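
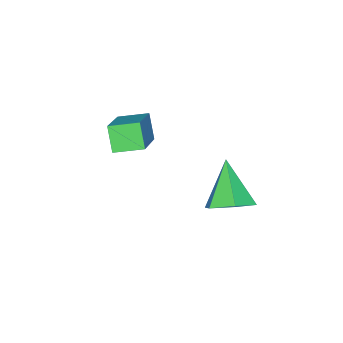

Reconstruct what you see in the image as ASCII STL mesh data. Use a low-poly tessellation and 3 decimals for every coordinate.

solid 
facet normal 0.487 0.482 -0.728
outer loop
vertex 1.718 1.704 0.184
vertex 1.27 1.185 -0.459
vertex 0.898 1.999 -0.169
endloop
endfacet
facet normal -0.149 0.561 0.814
outer loop
vertex 1.718 1.704 0.184
vertex 0.898 1.999 -0.169
vertex 0.35 0.275 0.919
endloop
endfacet
facet normal 0.486 0.482 -0.729
outer loop
vertex 0.898 1.999 -0.169
vertex 1.27 1.185 -0.459
vertex 0.45 1.48 -0.811
endloop
endfacet
facet normal -0.865 0.434 0.252
outer loop
vertex 0.898 1.999 -0.169
vertex 0.45 1.48 -0.811
vertex 0.35 0.275 0.919
endloop
endfacet
facet normal 0.486 0.482 -0.729
outer loop
vertex 0.45 1.48 -0.811
vertex 1.27 1.185 -0.459
vertex 0.821 0.667 -1.101
endloop
endfacet
facet normal -0.908 -0.317 -0.273
outer loop
vertex 0.45 1.48 -0.811
vertex 0.821 0.667 -1.101
vertex 0.35 0.275 0.919
endloop
endfacet
facet normal 0.487 0.481 -0.729
outer loop
vertex 0.821 0.667 -1.101
vertex 1.27 1.185 -0.459
vertex 1.641 0.372 -0.748
endloop
endfacet
facet normal -0.236 -0.942 -0.238
outer loop
vertex 0.821 0.667 -1.101
vertex 1.641 0.372 -0.748
vertex 0.35 0.275 0.919
endloop
endfacet
facet normal 0.486 0.481 -0.729
outer loop
vertex 1.641 0.372 -0.748
vertex 1.27 1.185 -0.459
vertex 2.09 0.891 -0.106
endloop
endfacet
facet normal 0.480 -0.816 0.324
outer loop
vertex 1.641 0.372 -0.748
vertex 2.09 0.891 -0.106
vertex 0.35 0.275 0.919
endloop
endfacet
facet normal 0.487 0.482 -0.728
outer loop
vertex 2.09 0.891 -0.106
vertex 1.27 1.185 -0.459
vertex 1.718 1.704 0.184
endloop
endfacet
facet normal 0.523 -0.064 0.850
outer loop
vertex 2.09 0.891 -0.106
vertex 1.718 1.704 0.184
vertex 0.35 0.275 0.919
endloop
endfacet
facet normal -0.320 -0.454 0.832
outer loop
vertex 4.073 -1.824 4.275
vertex 3.451 -0.96 4.507
vertex 2.629 -2.601 3.295
endloop
endfacet
facet normal 0.571 -0.793 -0.212
outer loop
vertex 2.969 -2.12 2.413
vertex 4.073 -1.824 4.275
vertex 2.629 -2.601 3.295
endloop
endfacet
facet normal -0.321 -0.453 0.831
outer loop
vertex 2.629 -2.601 3.295
vertex 3.451 -0.96 4.507
vertex 2.007 -1.736 3.526
endloop
endfacet
facet normal -0.756 -0.407 -0.513
outer loop
vertex 2.007 -1.736 3.526
vertex 2.969 -2.12 2.413
vertex 2.629 -2.601 3.295
endloop
endfacet
facet normal 0.756 0.406 0.513
outer loop
vertex 4.073 -1.824 4.275
vertex 3.791 -0.479 3.625
vertex 3.451 -0.96 4.507
endloop
endfacet
facet normal 0.570 -0.793 -0.212
outer loop
vertex 4.413 -1.344 3.394
vertex 4.073 -1.824 4.275
vertex 2.969 -2.12 2.413
endloop
endfacet
facet normal 0.756 0.406 0.513
outer loop
vertex 4.413 -1.344 3.394
vertex 3.791 -0.479 3.625
vertex 4.073 -1.824 4.275
endloop
endfacet
facet normal -0.571 0.793 0.213
outer loop
vertex 3.451 -0.96 4.507
vertex 3.791 -0.479 3.625
vertex 2.007 -1.736 3.526
endloop
endfacet
facet normal -0.756 -0.406 -0.513
outer loop
vertex 2.347 -1.256 2.645
vertex 2.969 -2.12 2.413
vertex 2.007 -1.736 3.526
endloop
endfacet
facet normal -0.571 0.793 0.212
outer loop
vertex 2.007 -1.736 3.526
vertex 3.791 -0.479 3.625
vertex 2.347 -1.256 2.645
endloop
endfacet
facet normal 0.321 0.454 -0.831
outer loop
vertex 2.347 -1.256 2.645
vertex 4.413 -1.344 3.394
vertex 2.969 -2.12 2.413
endloop
endfacet
facet normal 0.321 0.453 -0.832
outer loop
vertex 3.791 -0.479 3.625
vertex 4.413 -1.344 3.394
vertex 2.347 -1.256 2.645
endloop
endfacet

endsolid


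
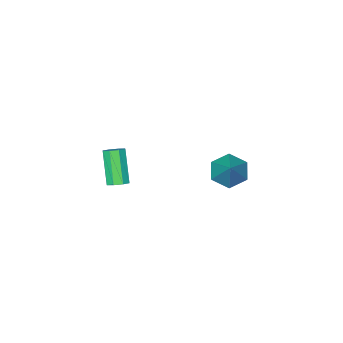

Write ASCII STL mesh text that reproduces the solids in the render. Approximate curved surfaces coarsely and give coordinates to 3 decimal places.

solid 
facet normal 0.282 0.499 -0.819
outer loop
vertex 4.384 2.155 1.6
vertex 3.933 1.919 1.301
vertex 4.01 2.407 1.625
endloop
endfacet
facet normal 0.485 0.662 0.571
outer loop
vertex 4.384 2.155 1.6
vertex 4.01 2.407 1.625
vertex 3.818 1.156 3.238
endloop
endfacet
facet normal 0.485 0.662 0.571
outer loop
vertex 3.818 1.156 3.238
vertex 4.01 2.407 1.625
vertex 3.444 1.408 3.263
endloop
endfacet
facet normal -0.282 -0.500 0.819
outer loop
vertex 3.818 1.156 3.238
vertex 3.444 1.408 3.263
vertex 3.367 0.921 2.939
endloop
endfacet
facet normal 0.282 0.499 -0.819
outer loop
vertex 4.01 2.407 1.625
vertex 3.933 1.919 1.301
vertex 3.591 2.373 1.46
endloop
endfacet
facet normal -0.244 0.863 0.442
outer loop
vertex 4.01 2.407 1.625
vertex 3.591 2.373 1.46
vertex 3.444 1.408 3.263
endloop
endfacet
facet normal -0.245 0.863 0.442
outer loop
vertex 3.444 1.408 3.263
vertex 3.591 2.373 1.46
vertex 3.025 1.374 3.097
endloop
endfacet
facet normal -0.284 -0.500 0.818
outer loop
vertex 3.444 1.408 3.263
vertex 3.025 1.374 3.097
vertex 3.367 0.921 2.939
endloop
endfacet
facet normal 0.283 0.500 -0.819
outer loop
vertex 3.591 2.373 1.46
vertex 3.933 1.919 1.301
vertex 3.372 2.074 1.202
endloop
endfacet
facet normal -0.828 0.559 0.055
outer loop
vertex 3.591 2.373 1.46
vertex 3.372 2.074 1.202
vertex 3.025 1.374 3.097
endloop
endfacet
facet normal -0.828 0.559 0.055
outer loop
vertex 3.025 1.374 3.097
vertex 3.372 2.074 1.202
vertex 2.806 1.075 2.839
endloop
endfacet
facet normal -0.283 -0.499 0.819
outer loop
vertex 3.025 1.374 3.097
vertex 2.806 1.075 2.839
vertex 3.367 0.921 2.939
endloop
endfacet
facet normal 0.283 0.500 -0.819
outer loop
vertex 3.372 2.074 1.202
vertex 3.933 1.919 1.301
vertex 3.482 1.684 1.002
endloop
endfacet
facet normal -0.928 -0.074 -0.366
outer loop
vertex 3.372 2.074 1.202
vertex 3.482 1.684 1.002
vertex 2.806 1.075 2.839
endloop
endfacet
facet normal -0.928 -0.075 -0.366
outer loop
vertex 2.806 1.075 2.839
vertex 3.482 1.684 1.002
vertex 2.916 0.685 2.64
endloop
endfacet
facet normal -0.283 -0.498 0.820
outer loop
vertex 2.806 1.075 2.839
vertex 2.916 0.685 2.64
vertex 3.367 0.921 2.939
endloop
endfacet
facet normal 0.282 0.500 -0.819
outer loop
vertex 3.482 1.684 1.002
vertex 3.933 1.919 1.301
vertex 3.856 1.432 0.977
endloop
endfacet
facet normal -0.485 -0.662 -0.571
outer loop
vertex 3.482 1.684 1.002
vertex 3.856 1.432 0.977
vertex 2.916 0.685 2.64
endloop
endfacet
facet normal -0.485 -0.662 -0.571
outer loop
vertex 2.916 0.685 2.64
vertex 3.856 1.432 0.977
vertex 3.29 0.433 2.615
endloop
endfacet
facet normal -0.282 -0.499 0.819
outer loop
vertex 2.916 0.685 2.64
vertex 3.29 0.433 2.615
vertex 3.367 0.921 2.939
endloop
endfacet
facet normal 0.284 0.500 -0.818
outer loop
vertex 3.856 1.432 0.977
vertex 3.933 1.919 1.301
vertex 4.275 1.466 1.143
endloop
endfacet
facet normal 0.245 -0.863 -0.442
outer loop
vertex 3.856 1.432 0.977
vertex 4.275 1.466 1.143
vertex 3.29 0.433 2.615
endloop
endfacet
facet normal 0.244 -0.863 -0.442
outer loop
vertex 3.29 0.433 2.615
vertex 4.275 1.466 1.143
vertex 3.709 0.467 2.78
endloop
endfacet
facet normal -0.282 -0.499 0.819
outer loop
vertex 3.29 0.433 2.615
vertex 3.709 0.467 2.78
vertex 3.367 0.921 2.939
endloop
endfacet
facet normal 0.283 0.499 -0.819
outer loop
vertex 4.275 1.466 1.143
vertex 3.933 1.919 1.301
vertex 4.494 1.765 1.401
endloop
endfacet
facet normal 0.828 -0.559 -0.055
outer loop
vertex 4.275 1.466 1.143
vertex 4.494 1.765 1.401
vertex 3.709 0.467 2.78
endloop
endfacet
facet normal 0.828 -0.559 -0.055
outer loop
vertex 3.709 0.467 2.78
vertex 4.494 1.765 1.401
vertex 3.928 0.766 3.038
endloop
endfacet
facet normal -0.283 -0.500 0.819
outer loop
vertex 3.709 0.467 2.78
vertex 3.928 0.766 3.038
vertex 3.367 0.921 2.939
endloop
endfacet
facet normal 0.283 0.498 -0.820
outer loop
vertex 4.494 1.765 1.401
vertex 3.933 1.919 1.301
vertex 4.384 2.155 1.6
endloop
endfacet
facet normal 0.928 0.075 0.366
outer loop
vertex 4.494 1.765 1.401
vertex 4.384 2.155 1.6
vertex 3.928 0.766 3.038
endloop
endfacet
facet normal 0.928 0.074 0.366
outer loop
vertex 3.928 0.766 3.038
vertex 4.384 2.155 1.6
vertex 3.818 1.156 3.238
endloop
endfacet
facet normal -0.283 -0.500 0.819
outer loop
vertex 3.928 0.766 3.038
vertex 3.818 1.156 3.238
vertex 3.367 0.921 2.939
endloop
endfacet
facet normal -0.455 -0.552 -0.698
outer loop
vertex -2.382 2.927 -1.853
vertex -2.862 2.363 -1.094
vertex -3.326 3.234 -1.48
endloop
endfacet
facet normal 0.185 0.935 -0.301
outer loop
vertex -2.382 2.927 -1.853
vertex -3.326 3.234 -1.48
vertex -1.878 3.557 0.414
endloop
endfacet
facet normal -0.455 -0.552 -0.698
outer loop
vertex -3.326 3.234 -1.48
vertex -2.862 2.363 -1.094
vertex -3.806 2.671 -0.722
endloop
endfacet
facet normal -0.527 0.807 0.266
outer loop
vertex -3.326 3.234 -1.48
vertex -3.806 2.671 -0.722
vertex -1.878 3.557 0.414
endloop
endfacet
facet normal -0.455 -0.553 -0.698
outer loop
vertex -3.806 2.671 -0.722
vertex -2.862 2.363 -1.094
vertex -3.341 1.8 -0.335
endloop
endfacet
facet normal -0.535 0.088 0.840
outer loop
vertex -3.806 2.671 -0.722
vertex -3.341 1.8 -0.335
vertex -1.878 3.557 0.414
endloop
endfacet
facet normal -0.456 -0.553 -0.698
outer loop
vertex -3.341 1.8 -0.335
vertex -2.862 2.363 -1.094
vertex -2.398 1.492 -0.707
endloop
endfacet
facet normal 0.170 -0.503 0.847
outer loop
vertex -3.341 1.8 -0.335
vertex -2.398 1.492 -0.707
vertex -1.878 3.557 0.414
endloop
endfacet
facet normal -0.455 -0.553 -0.698
outer loop
vertex -2.398 1.492 -0.707
vertex -2.862 2.363 -1.094
vertex -1.918 2.056 -1.466
endloop
endfacet
facet normal 0.884 -0.375 0.280
outer loop
vertex -2.398 1.492 -0.707
vertex -1.918 2.056 -1.466
vertex -1.878 3.557 0.414
endloop
endfacet
facet normal -0.455 -0.553 -0.698
outer loop
vertex -1.918 2.056 -1.466
vertex -2.862 2.363 -1.094
vertex -2.382 2.927 -1.853
endloop
endfacet
facet normal 0.892 0.344 -0.294
outer loop
vertex -1.918 2.056 -1.466
vertex -2.382 2.927 -1.853
vertex -1.878 3.557 0.414
endloop
endfacet

endsolid


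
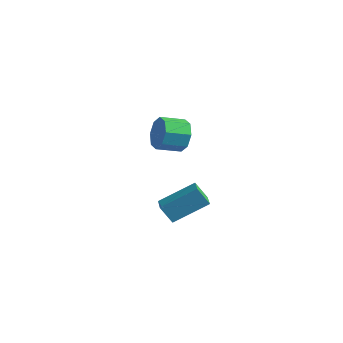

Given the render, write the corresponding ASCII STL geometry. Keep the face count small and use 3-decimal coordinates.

solid 
facet normal -0.489 -0.706 -0.513
outer loop
vertex 0.371 -4.606 0.161
vertex -0.27 -4.042 -0.004
vertex 0.763 -4.366 -0.542
endloop
endfacet
facet normal 0.737 -0.648 0.190
outer loop
vertex 1.53 -3.258 0.264
vertex 0.371 -4.606 0.161
vertex 0.763 -4.366 -0.542
endloop
endfacet
facet normal -0.489 -0.706 -0.513
outer loop
vertex 0.763 -4.366 -0.542
vertex -0.27 -4.042 -0.004
vertex 0.122 -3.802 -0.707
endloop
endfacet
facet normal 0.467 0.286 -0.837
outer loop
vertex 0.122 -3.802 -0.707
vertex 1.53 -3.258 0.264
vertex 0.763 -4.366 -0.542
endloop
endfacet
facet normal -0.467 -0.286 0.837
outer loop
vertex 0.371 -4.606 0.161
vertex 0.497 -2.934 0.802
vertex -0.27 -4.042 -0.004
endloop
endfacet
facet normal 0.737 -0.648 0.190
outer loop
vertex 1.138 -3.498 0.967
vertex 0.371 -4.606 0.161
vertex 1.53 -3.258 0.264
endloop
endfacet
facet normal -0.467 -0.286 0.837
outer loop
vertex 1.138 -3.498 0.967
vertex 0.497 -2.934 0.802
vertex 0.371 -4.606 0.161
endloop
endfacet
facet normal -0.737 0.648 -0.190
outer loop
vertex -0.27 -4.042 -0.004
vertex 0.497 -2.934 0.802
vertex 0.122 -3.802 -0.707
endloop
endfacet
facet normal 0.467 0.286 -0.837
outer loop
vertex 0.889 -2.694 0.099
vertex 1.53 -3.258 0.264
vertex 0.122 -3.802 -0.707
endloop
endfacet
facet normal -0.737 0.648 -0.190
outer loop
vertex 0.122 -3.802 -0.707
vertex 0.497 -2.934 0.802
vertex 0.889 -2.694 0.099
endloop
endfacet
facet normal 0.489 0.706 0.513
outer loop
vertex 0.889 -2.694 0.099
vertex 1.138 -3.498 0.967
vertex 1.53 -3.258 0.264
endloop
endfacet
facet normal 0.489 0.706 0.513
outer loop
vertex 0.497 -2.934 0.802
vertex 1.138 -3.498 0.967
vertex 0.889 -2.694 0.099
endloop
endfacet
facet normal 0.461 0.842 -0.282
outer loop
vertex -3.315 0.326 -0.336
vertex -3.554 0.68 0.329
vertex -2.919 0.261 0.116
endloop
endfacet
facet normal 0.599 -0.530 -0.601
outer loop
vertex -3.315 0.326 -0.336
vertex -2.919 0.261 0.116
vertex -3.808 -0.574 -0.034
endloop
endfacet
facet normal 0.598 -0.529 -0.602
outer loop
vertex -3.808 -0.574 -0.034
vertex -2.919 0.261 0.116
vertex -3.411 -0.639 0.418
endloop
endfacet
facet normal -0.460 -0.841 0.283
outer loop
vertex -3.808 -0.574 -0.034
vertex -3.411 -0.639 0.418
vertex -4.046 -0.22 0.631
endloop
endfacet
facet normal 0.461 0.842 -0.282
outer loop
vertex -2.919 0.261 0.116
vertex -3.554 0.68 0.329
vertex -2.894 0.441 0.693
endloop
endfacet
facet normal 0.887 -0.451 0.102
outer loop
vertex -2.919 0.261 0.116
vertex -2.894 0.441 0.693
vertex -3.411 -0.639 0.418
endloop
endfacet
facet normal 0.887 -0.451 0.104
outer loop
vertex -3.411 -0.639 0.418
vertex -2.894 0.441 0.693
vertex -3.387 -0.459 0.995
endloop
endfacet
facet normal -0.461 -0.842 0.282
outer loop
vertex -3.411 -0.639 0.418
vertex -3.387 -0.459 0.995
vertex -4.046 -0.22 0.631
endloop
endfacet
facet normal 0.461 0.841 -0.283
outer loop
vertex -2.894 0.441 0.693
vertex -3.554 0.68 0.329
vertex -3.256 0.761 1.056
endloop
endfacet
facet normal 0.655 -0.108 0.748
outer loop
vertex -2.894 0.441 0.693
vertex -3.256 0.761 1.056
vertex -3.387 -0.459 0.995
endloop
endfacet
facet normal 0.655 -0.108 0.748
outer loop
vertex -3.387 -0.459 0.995
vertex -3.256 0.761 1.056
vertex -3.749 -0.139 1.358
endloop
endfacet
facet normal -0.461 -0.841 0.282
outer loop
vertex -3.387 -0.459 0.995
vertex -3.749 -0.139 1.358
vertex -4.046 -0.22 0.631
endloop
endfacet
facet normal 0.461 0.841 -0.283
outer loop
vertex -3.256 0.761 1.056
vertex -3.554 0.68 0.329
vertex -3.792 1.034 0.994
endloop
endfacet
facet normal 0.041 0.297 0.954
outer loop
vertex -3.256 0.761 1.056
vertex -3.792 1.034 0.994
vertex -3.749 -0.139 1.358
endloop
endfacet
facet normal 0.041 0.297 0.954
outer loop
vertex -3.749 -0.139 1.358
vertex -3.792 1.034 0.994
vertex -4.285 0.134 1.296
endloop
endfacet
facet normal -0.461 -0.841 0.282
outer loop
vertex -3.749 -0.139 1.358
vertex -4.285 0.134 1.296
vertex -4.046 -0.22 0.631
endloop
endfacet
facet normal 0.460 0.841 -0.283
outer loop
vertex -3.792 1.034 0.994
vertex -3.554 0.68 0.329
vertex -4.189 1.099 0.542
endloop
endfacet
facet normal -0.598 0.530 0.602
outer loop
vertex -3.792 1.034 0.994
vertex -4.189 1.099 0.542
vertex -4.285 0.134 1.296
endloop
endfacet
facet normal -0.599 0.529 0.601
outer loop
vertex -4.285 0.134 1.296
vertex -4.189 1.099 0.542
vertex -4.681 0.199 0.844
endloop
endfacet
facet normal -0.461 -0.842 0.282
outer loop
vertex -4.285 0.134 1.296
vertex -4.681 0.199 0.844
vertex -4.046 -0.22 0.631
endloop
endfacet
facet normal 0.461 0.842 -0.282
outer loop
vertex -4.189 1.099 0.542
vertex -3.554 0.68 0.329
vertex -4.213 0.919 -0.035
endloop
endfacet
facet normal -0.887 0.450 -0.104
outer loop
vertex -4.189 1.099 0.542
vertex -4.213 0.919 -0.035
vertex -4.681 0.199 0.844
endloop
endfacet
facet normal -0.887 0.451 -0.102
outer loop
vertex -4.681 0.199 0.844
vertex -4.213 0.919 -0.035
vertex -4.706 0.019 0.267
endloop
endfacet
facet normal -0.461 -0.842 0.282
outer loop
vertex -4.681 0.199 0.844
vertex -4.706 0.019 0.267
vertex -4.046 -0.22 0.631
endloop
endfacet
facet normal 0.461 0.841 -0.282
outer loop
vertex -4.213 0.919 -0.035
vertex -3.554 0.68 0.329
vertex -3.851 0.599 -0.398
endloop
endfacet
facet normal -0.655 0.108 -0.748
outer loop
vertex -4.213 0.919 -0.035
vertex -3.851 0.599 -0.398
vertex -4.706 0.019 0.267
endloop
endfacet
facet normal -0.655 0.108 -0.748
outer loop
vertex -4.706 0.019 0.267
vertex -3.851 0.599 -0.398
vertex -4.344 -0.301 -0.096
endloop
endfacet
facet normal -0.461 -0.841 0.283
outer loop
vertex -4.706 0.019 0.267
vertex -4.344 -0.301 -0.096
vertex -4.046 -0.22 0.631
endloop
endfacet
facet normal 0.461 0.841 -0.282
outer loop
vertex -3.851 0.599 -0.398
vertex -3.554 0.68 0.329
vertex -3.315 0.326 -0.336
endloop
endfacet
facet normal -0.041 -0.297 -0.954
outer loop
vertex -3.851 0.599 -0.398
vertex -3.315 0.326 -0.336
vertex -4.344 -0.301 -0.096
endloop
endfacet
facet normal -0.041 -0.297 -0.954
outer loop
vertex -4.344 -0.301 -0.096
vertex -3.315 0.326 -0.336
vertex -3.808 -0.574 -0.034
endloop
endfacet
facet normal -0.461 -0.841 0.283
outer loop
vertex -4.344 -0.301 -0.096
vertex -3.808 -0.574 -0.034
vertex -4.046 -0.22 0.631
endloop
endfacet

endsolid


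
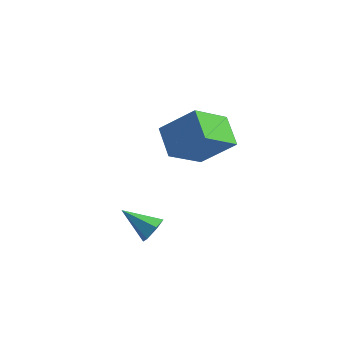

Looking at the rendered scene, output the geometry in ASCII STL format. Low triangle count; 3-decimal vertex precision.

solid 
facet normal -0.688 -0.283 -0.668
outer loop
vertex 3.482 1.254 3.657
vertex 2.681 2.03 4.152
vertex 4.018 2.496 2.579
endloop
endfacet
facet normal 0.656 -0.636 -0.406
outer loop
vertex 5.119 2.95 3.648
vertex 3.482 1.254 3.657
vertex 4.018 2.496 2.579
endloop
endfacet
facet normal -0.688 -0.283 -0.668
outer loop
vertex 4.018 2.496 2.579
vertex 2.681 2.03 4.152
vertex 3.218 3.272 3.074
endloop
endfacet
facet normal 0.310 0.717 -0.624
outer loop
vertex 3.218 3.272 3.074
vertex 5.119 2.95 3.648
vertex 4.018 2.496 2.579
endloop
endfacet
facet normal -0.310 -0.718 0.624
outer loop
vertex 3.482 1.254 3.657
vertex 3.782 2.484 5.221
vertex 2.681 2.03 4.152
endloop
endfacet
facet normal 0.657 -0.636 -0.406
outer loop
vertex 4.582 1.708 4.726
vertex 3.482 1.254 3.657
vertex 5.119 2.95 3.648
endloop
endfacet
facet normal -0.310 -0.718 0.624
outer loop
vertex 4.582 1.708 4.726
vertex 3.782 2.484 5.221
vertex 3.482 1.254 3.657
endloop
endfacet
facet normal -0.656 0.636 0.406
outer loop
vertex 2.681 2.03 4.152
vertex 3.782 2.484 5.221
vertex 3.218 3.272 3.074
endloop
endfacet
facet normal 0.310 0.718 -0.624
outer loop
vertex 4.318 3.726 4.143
vertex 5.119 2.95 3.648
vertex 3.218 3.272 3.074
endloop
endfacet
facet normal -0.657 0.636 0.406
outer loop
vertex 3.218 3.272 3.074
vertex 3.782 2.484 5.221
vertex 4.318 3.726 4.143
endloop
endfacet
facet normal 0.688 0.283 0.669
outer loop
vertex 4.318 3.726 4.143
vertex 4.582 1.708 4.726
vertex 5.119 2.95 3.648
endloop
endfacet
facet normal 0.688 0.283 0.668
outer loop
vertex 3.782 2.484 5.221
vertex 4.582 1.708 4.726
vertex 4.318 3.726 4.143
endloop
endfacet
facet normal 0.871 0.068 -0.486
outer loop
vertex 4.546 -1.383 2.588
vertex 4.293 -1.196 2.161
vertex 4.473 -0.861 2.53
endloop
endfacet
facet normal 0.147 0.130 0.981
outer loop
vertex 4.546 -1.383 2.588
vertex 4.473 -0.861 2.53
vertex 3.187 -1.284 2.779
endloop
endfacet
facet normal 0.870 0.069 -0.488
outer loop
vertex 4.473 -0.861 2.53
vertex 4.293 -1.196 2.161
vertex 4.219 -0.675 2.103
endloop
endfacet
facet normal -0.187 0.855 0.484
outer loop
vertex 4.473 -0.861 2.53
vertex 4.219 -0.675 2.103
vertex 3.187 -1.284 2.779
endloop
endfacet
facet normal 0.871 0.070 -0.486
outer loop
vertex 4.219 -0.675 2.103
vertex 4.293 -1.196 2.161
vertex 4.04 -1.01 1.734
endloop
endfacet
facet normal -0.631 0.702 -0.331
outer loop
vertex 4.219 -0.675 2.103
vertex 4.04 -1.01 1.734
vertex 3.187 -1.284 2.779
endloop
endfacet
facet normal 0.871 0.068 -0.487
outer loop
vertex 4.04 -1.01 1.734
vertex 4.293 -1.196 2.161
vertex 4.113 -1.532 1.792
endloop
endfacet
facet normal -0.740 -0.176 -0.650
outer loop
vertex 4.04 -1.01 1.734
vertex 4.113 -1.532 1.792
vertex 3.187 -1.284 2.779
endloop
endfacet
facet normal 0.870 0.069 -0.488
outer loop
vertex 4.113 -1.532 1.792
vertex 4.293 -1.196 2.161
vertex 4.367 -1.718 2.219
endloop
endfacet
facet normal -0.404 -0.902 -0.152
outer loop
vertex 4.113 -1.532 1.792
vertex 4.367 -1.718 2.219
vertex 3.187 -1.284 2.779
endloop
endfacet
facet normal 0.871 0.070 -0.486
outer loop
vertex 4.367 -1.718 2.219
vertex 4.293 -1.196 2.161
vertex 4.546 -1.383 2.588
endloop
endfacet
facet normal 0.038 -0.749 0.661
outer loop
vertex 4.367 -1.718 2.219
vertex 4.546 -1.383 2.588
vertex 3.187 -1.284 2.779
endloop
endfacet

endsolid


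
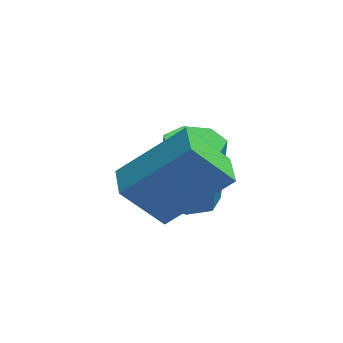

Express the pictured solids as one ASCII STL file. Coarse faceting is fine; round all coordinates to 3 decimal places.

solid 
facet normal -0.069 -0.166 -0.984
outer loop
vertex 1.48 -2.007 -4.352
vertex 0.701 -2.116 -4.279
vertex 1.093 -1.445 -4.42
endloop
endfacet
facet normal 0.823 0.548 -0.151
outer loop
vertex 1.48 -2.007 -4.352
vertex 1.093 -1.445 -4.42
vertex 1.618 -1.675 -2.395
endloop
endfacet
facet normal 0.823 0.548 -0.151
outer loop
vertex 1.618 -1.675 -2.395
vertex 1.093 -1.445 -4.42
vertex 1.231 -1.113 -2.463
endloop
endfacet
facet normal 0.070 0.167 0.983
outer loop
vertex 1.618 -1.675 -2.395
vertex 1.231 -1.113 -2.463
vertex 0.839 -1.784 -2.321
endloop
endfacet
facet normal -0.070 -0.166 -0.984
outer loop
vertex 1.093 -1.445 -4.42
vertex 0.701 -2.116 -4.279
vertex 0.411 -1.388 -4.381
endloop
endfacet
facet normal 0.072 0.982 -0.172
outer loop
vertex 1.093 -1.445 -4.42
vertex 0.411 -1.388 -4.381
vertex 1.231 -1.113 -2.463
endloop
endfacet
facet normal 0.071 0.983 -0.171
outer loop
vertex 1.231 -1.113 -2.463
vertex 0.411 -1.388 -4.381
vertex 0.549 -1.057 -2.424
endloop
endfacet
facet normal 0.070 0.167 0.983
outer loop
vertex 1.231 -1.113 -2.463
vertex 0.549 -1.057 -2.424
vertex 0.839 -1.784 -2.321
endloop
endfacet
facet normal -0.069 -0.165 -0.984
outer loop
vertex 0.411 -1.388 -4.381
vertex 0.701 -2.116 -4.279
vertex -0.053 -1.879 -4.266
endloop
endfacet
facet normal -0.733 0.678 -0.063
outer loop
vertex 0.411 -1.388 -4.381
vertex -0.053 -1.879 -4.266
vertex 0.549 -1.057 -2.424
endloop
endfacet
facet normal -0.733 0.678 -0.063
outer loop
vertex 0.549 -1.057 -2.424
vertex -0.053 -1.879 -4.266
vertex 0.085 -1.548 -2.308
endloop
endfacet
facet normal 0.069 0.167 0.984
outer loop
vertex 0.549 -1.057 -2.424
vertex 0.085 -1.548 -2.308
vertex 0.839 -1.784 -2.321
endloop
endfacet
facet normal -0.069 -0.166 -0.984
outer loop
vertex -0.053 -1.879 -4.266
vertex 0.701 -2.116 -4.279
vertex 0.051 -2.549 -4.16
endloop
endfacet
facet normal -0.986 -0.138 0.093
outer loop
vertex -0.053 -1.879 -4.266
vertex 0.051 -2.549 -4.16
vertex 0.085 -1.548 -2.308
endloop
endfacet
facet normal -0.986 -0.139 0.093
outer loop
vertex 0.085 -1.548 -2.308
vertex 0.051 -2.549 -4.16
vertex 0.189 -2.217 -2.202
endloop
endfacet
facet normal 0.069 0.167 0.984
outer loop
vertex 0.085 -1.548 -2.308
vertex 0.189 -2.217 -2.202
vertex 0.839 -1.784 -2.321
endloop
endfacet
facet normal -0.069 -0.167 -0.984
outer loop
vertex 0.051 -2.549 -4.16
vertex 0.701 -2.116 -4.279
vertex 0.644 -2.892 -4.143
endloop
endfacet
facet normal -0.496 -0.849 0.179
outer loop
vertex 0.051 -2.549 -4.16
vertex 0.644 -2.892 -4.143
vertex 0.189 -2.217 -2.202
endloop
endfacet
facet normal -0.496 -0.850 0.179
outer loop
vertex 0.189 -2.217 -2.202
vertex 0.644 -2.892 -4.143
vertex 0.782 -2.56 -2.186
endloop
endfacet
facet normal 0.069 0.166 0.984
outer loop
vertex 0.189 -2.217 -2.202
vertex 0.782 -2.56 -2.186
vertex 0.839 -1.784 -2.321
endloop
endfacet
facet normal -0.070 -0.167 -0.983
outer loop
vertex 0.644 -2.892 -4.143
vertex 0.701 -2.116 -4.279
vertex 1.28 -2.651 -4.229
endloop
endfacet
facet normal 0.367 -0.921 0.130
outer loop
vertex 0.644 -2.892 -4.143
vertex 1.28 -2.651 -4.229
vertex 0.782 -2.56 -2.186
endloop
endfacet
facet normal 0.367 -0.921 0.130
outer loop
vertex 0.782 -2.56 -2.186
vertex 1.28 -2.651 -4.229
vertex 1.418 -2.319 -2.272
endloop
endfacet
facet normal 0.070 0.166 0.984
outer loop
vertex 0.782 -2.56 -2.186
vertex 1.418 -2.319 -2.272
vertex 0.839 -1.784 -2.321
endloop
endfacet
facet normal -0.069 -0.166 -0.984
outer loop
vertex 1.28 -2.651 -4.229
vertex 0.701 -2.116 -4.279
vertex 1.48 -2.007 -4.352
endloop
endfacet
facet normal 0.954 -0.299 -0.016
outer loop
vertex 1.28 -2.651 -4.229
vertex 1.48 -2.007 -4.352
vertex 1.418 -2.319 -2.272
endloop
endfacet
facet normal 0.954 -0.299 -0.016
outer loop
vertex 1.418 -2.319 -2.272
vertex 1.48 -2.007 -4.352
vertex 1.618 -1.675 -2.395
endloop
endfacet
facet normal 0.070 0.166 0.984
outer loop
vertex 1.418 -2.319 -2.272
vertex 1.618 -1.675 -2.395
vertex 0.839 -1.784 -2.321
endloop
endfacet
facet normal -0.640 -0.030 0.768
outer loop
vertex 0.76 -4.003 -0.453
vertex 0.634 -3.094 -0.523
vertex -0.865 -4.333 -1.821
endloop
endfacet
facet normal 0.136 -0.988 0.076
outer loop
vertex 0.166 -4.286 -3.057
vertex 0.76 -4.003 -0.453
vertex -0.865 -4.333 -1.821
endloop
endfacet
facet normal -0.640 -0.030 0.768
outer loop
vertex -0.865 -4.333 -1.821
vertex 0.634 -3.094 -0.523
vertex -0.991 -3.425 -1.891
endloop
endfacet
facet normal -0.756 -0.154 -0.636
outer loop
vertex -0.991 -3.425 -1.891
vertex 0.166 -4.286 -3.057
vertex -0.865 -4.333 -1.821
endloop
endfacet
facet normal 0.756 0.154 0.636
outer loop
vertex 0.76 -4.003 -0.453
vertex 1.665 -3.047 -1.759
vertex 0.634 -3.094 -0.523
endloop
endfacet
facet normal 0.137 -0.988 0.076
outer loop
vertex 1.791 -3.955 -1.689
vertex 0.76 -4.003 -0.453
vertex 0.166 -4.286 -3.057
endloop
endfacet
facet normal 0.756 0.154 0.636
outer loop
vertex 1.791 -3.955 -1.689
vertex 1.665 -3.047 -1.759
vertex 0.76 -4.003 -0.453
endloop
endfacet
facet normal -0.137 0.988 -0.077
outer loop
vertex 0.634 -3.094 -0.523
vertex 1.665 -3.047 -1.759
vertex -0.991 -3.425 -1.891
endloop
endfacet
facet normal -0.756 -0.154 -0.636
outer loop
vertex 0.04 -3.377 -3.127
vertex 0.166 -4.286 -3.057
vertex -0.991 -3.425 -1.891
endloop
endfacet
facet normal -0.137 0.988 -0.076
outer loop
vertex -0.991 -3.425 -1.891
vertex 1.665 -3.047 -1.759
vertex 0.04 -3.377 -3.127
endloop
endfacet
facet normal 0.640 0.030 -0.768
outer loop
vertex 0.04 -3.377 -3.127
vertex 1.791 -3.955 -1.689
vertex 0.166 -4.286 -3.057
endloop
endfacet
facet normal 0.640 0.030 -0.768
outer loop
vertex 1.665 -3.047 -1.759
vertex 1.791 -3.955 -1.689
vertex 0.04 -3.377 -3.127
endloop
endfacet

endsolid


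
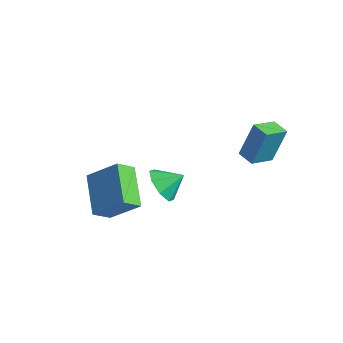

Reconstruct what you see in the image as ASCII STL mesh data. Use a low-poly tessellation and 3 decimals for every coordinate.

solid 
facet normal -0.991 0.041 0.126
outer loop
vertex 2.523 0.288 1.771
vertex 2.522 1.446 1.388
vertex 2.285 -0.272 0.077
endloop
endfacet
facet normal 0.001 -0.949 0.314
outer loop
vertex 3.118 -0.306 -0.028
vertex 2.523 0.288 1.771
vertex 2.285 -0.272 0.077
endloop
endfacet
facet normal -0.991 0.041 0.126
outer loop
vertex 2.285 -0.272 0.077
vertex 2.522 1.446 1.388
vertex 2.284 0.886 -0.306
endloop
endfacet
facet normal -0.131 -0.311 -0.941
outer loop
vertex 2.284 0.886 -0.306
vertex 3.118 -0.306 -0.028
vertex 2.285 -0.272 0.077
endloop
endfacet
facet normal 0.131 0.311 0.941
outer loop
vertex 2.523 0.288 1.771
vertex 3.355 1.412 1.283
vertex 2.522 1.446 1.388
endloop
endfacet
facet normal 0.001 -0.949 0.314
outer loop
vertex 3.356 0.254 1.666
vertex 2.523 0.288 1.771
vertex 3.118 -0.306 -0.028
endloop
endfacet
facet normal 0.131 0.311 0.941
outer loop
vertex 3.356 0.254 1.666
vertex 3.355 1.412 1.283
vertex 2.523 0.288 1.771
endloop
endfacet
facet normal -0.001 0.949 -0.314
outer loop
vertex 2.522 1.446 1.388
vertex 3.355 1.412 1.283
vertex 2.284 0.886 -0.306
endloop
endfacet
facet normal -0.131 -0.311 -0.941
outer loop
vertex 3.117 0.852 -0.411
vertex 3.118 -0.306 -0.028
vertex 2.284 0.886 -0.306
endloop
endfacet
facet normal -0.001 0.949 -0.314
outer loop
vertex 2.284 0.886 -0.306
vertex 3.355 1.412 1.283
vertex 3.117 0.852 -0.411
endloop
endfacet
facet normal 0.991 -0.041 -0.126
outer loop
vertex 3.117 0.852 -0.411
vertex 3.356 0.254 1.666
vertex 3.118 -0.306 -0.028
endloop
endfacet
facet normal 0.991 -0.041 -0.126
outer loop
vertex 3.355 1.412 1.283
vertex 3.356 0.254 1.666
vertex 3.117 0.852 -0.411
endloop
endfacet
facet normal -0.652 -0.411 -0.637
outer loop
vertex -2.092 -4.607 -4.438
vertex -3.712 -3.653 -3.395
vertex -2.001 -3.739 -5.091
endloop
endfacet
facet normal 0.754 -0.444 -0.485
outer loop
vertex -0.808 -2.987 -3.925
vertex -2.092 -4.607 -4.438
vertex -2.001 -3.739 -5.091
endloop
endfacet
facet normal -0.652 -0.411 -0.637
outer loop
vertex -2.001 -3.739 -5.091
vertex -3.712 -3.653 -3.395
vertex -3.621 -2.785 -4.048
endloop
endfacet
facet normal 0.083 0.796 -0.599
outer loop
vertex -3.621 -2.785 -4.048
vertex -0.808 -2.987 -3.925
vertex -2.001 -3.739 -5.091
endloop
endfacet
facet normal -0.083 -0.796 0.599
outer loop
vertex -2.092 -4.607 -4.438
vertex -2.519 -2.901 -2.229
vertex -3.712 -3.653 -3.395
endloop
endfacet
facet normal 0.754 -0.444 -0.485
outer loop
vertex -0.899 -3.855 -3.272
vertex -2.092 -4.607 -4.438
vertex -0.808 -2.987 -3.925
endloop
endfacet
facet normal -0.083 -0.796 0.599
outer loop
vertex -0.899 -3.855 -3.272
vertex -2.519 -2.901 -2.229
vertex -2.092 -4.607 -4.438
endloop
endfacet
facet normal -0.754 0.444 0.485
outer loop
vertex -3.712 -3.653 -3.395
vertex -2.519 -2.901 -2.229
vertex -3.621 -2.785 -4.048
endloop
endfacet
facet normal 0.083 0.796 -0.599
outer loop
vertex -2.428 -2.033 -2.882
vertex -0.808 -2.987 -3.925
vertex -3.621 -2.785 -4.048
endloop
endfacet
facet normal -0.754 0.444 0.485
outer loop
vertex -3.621 -2.785 -4.048
vertex -2.519 -2.901 -2.229
vertex -2.428 -2.033 -2.882
endloop
endfacet
facet normal 0.652 0.411 0.637
outer loop
vertex -2.428 -2.033 -2.882
vertex -0.899 -3.855 -3.272
vertex -0.808 -2.987 -3.925
endloop
endfacet
facet normal 0.652 0.411 0.637
outer loop
vertex -2.519 -2.901 -2.229
vertex -0.899 -3.855 -3.272
vertex -2.428 -2.033 -2.882
endloop
endfacet
facet normal -0.483 -0.687 -0.543
outer loop
vertex -1.195 -0.862 -4.933
vertex -1.72 -1.108 -4.155
vertex -1.821 -0.467 -4.876
endloop
endfacet
facet normal 0.482 0.812 -0.329
outer loop
vertex -1.195 -0.862 -4.933
vertex -1.821 -0.467 -4.876
vertex -1.16 -0.312 -3.525
endloop
endfacet
facet normal -0.482 -0.687 -0.543
outer loop
vertex -1.821 -0.467 -4.876
vertex -1.72 -1.108 -4.155
vertex -2.388 -0.448 -4.397
endloop
endfacet
facet normal -0.045 0.995 -0.092
outer loop
vertex -1.821 -0.467 -4.876
vertex -2.388 -0.448 -4.397
vertex -1.16 -0.312 -3.525
endloop
endfacet
facet normal -0.482 -0.687 -0.543
outer loop
vertex -2.388 -0.448 -4.397
vertex -1.72 -1.108 -4.155
vertex -2.563 -0.816 -3.776
endloop
endfacet
facet normal -0.372 0.841 0.393
outer loop
vertex -2.388 -0.448 -4.397
vertex -2.563 -0.816 -3.776
vertex -1.16 -0.312 -3.525
endloop
endfacet
facet normal -0.482 -0.686 -0.544
outer loop
vertex -2.563 -0.816 -3.776
vertex -1.72 -1.108 -4.155
vertex -2.245 -1.355 -3.378
endloop
endfacet
facet normal -0.309 0.440 0.843
outer loop
vertex -2.563 -0.816 -3.776
vertex -2.245 -1.355 -3.378
vertex -1.16 -0.312 -3.525
endloop
endfacet
facet normal -0.482 -0.687 -0.544
outer loop
vertex -2.245 -1.355 -3.378
vertex -1.72 -1.108 -4.155
vertex -1.618 -1.75 -3.434
endloop
endfacet
facet normal 0.107 0.029 0.994
outer loop
vertex -2.245 -1.355 -3.378
vertex -1.618 -1.75 -3.434
vertex -1.16 -0.312 -3.525
endloop
endfacet
facet normal -0.483 -0.687 -0.543
outer loop
vertex -1.618 -1.75 -3.434
vertex -1.72 -1.108 -4.155
vertex -1.052 -1.769 -3.913
endloop
endfacet
facet normal 0.635 -0.154 0.757
outer loop
vertex -1.618 -1.75 -3.434
vertex -1.052 -1.769 -3.913
vertex -1.16 -0.312 -3.525
endloop
endfacet
facet normal -0.483 -0.687 -0.544
outer loop
vertex -1.052 -1.769 -3.913
vertex -1.72 -1.108 -4.155
vertex -0.876 -1.401 -4.534
endloop
endfacet
facet normal 0.962 -0.001 0.272
outer loop
vertex -1.052 -1.769 -3.913
vertex -0.876 -1.401 -4.534
vertex -1.16 -0.312 -3.525
endloop
endfacet
facet normal -0.482 -0.687 -0.543
outer loop
vertex -0.876 -1.401 -4.534
vertex -1.72 -1.108 -4.155
vertex -1.195 -0.862 -4.933
endloop
endfacet
facet normal 0.899 0.400 -0.179
outer loop
vertex -0.876 -1.401 -4.534
vertex -1.195 -0.862 -4.933
vertex -1.16 -0.312 -3.525
endloop
endfacet

endsolid


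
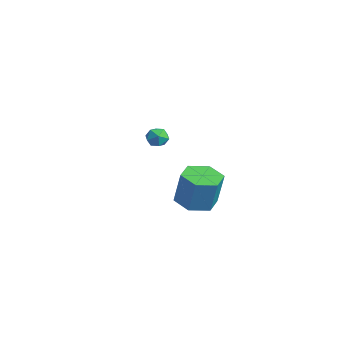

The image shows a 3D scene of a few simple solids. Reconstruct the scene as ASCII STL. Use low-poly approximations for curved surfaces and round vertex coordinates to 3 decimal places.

solid 
facet normal -0.199 -0.092 -0.976
outer loop
vertex 2.477 -0.972 -2.579
vertex 1.788 -0.279 -2.504
vertex 2.712 -0.03 -2.716
endloop
endfacet
facet normal 0.950 -0.262 -0.169
outer loop
vertex 2.477 -0.972 -2.579
vertex 2.712 -0.03 -2.716
vertex 2.821 -0.813 -0.891
endloop
endfacet
facet normal 0.950 -0.262 -0.169
outer loop
vertex 2.821 -0.813 -0.891
vertex 2.712 -0.03 -2.716
vertex 3.056 0.128 -1.028
endloop
endfacet
facet normal 0.199 0.092 0.976
outer loop
vertex 2.821 -0.813 -0.891
vertex 3.056 0.128 -1.028
vertex 2.132 -0.121 -0.816
endloop
endfacet
facet normal -0.199 -0.091 -0.976
outer loop
vertex 2.712 -0.03 -2.716
vertex 1.788 -0.279 -2.504
vertex 2.023 0.662 -2.64
endloop
endfacet
facet normal 0.682 0.702 -0.205
outer loop
vertex 2.712 -0.03 -2.716
vertex 2.023 0.662 -2.64
vertex 3.056 0.128 -1.028
endloop
endfacet
facet normal 0.683 0.701 -0.205
outer loop
vertex 3.056 0.128 -1.028
vertex 2.023 0.662 -2.64
vertex 2.367 0.821 -0.952
endloop
endfacet
facet normal 0.199 0.091 0.976
outer loop
vertex 3.056 0.128 -1.028
vertex 2.367 0.821 -0.952
vertex 2.132 -0.121 -0.816
endloop
endfacet
facet normal -0.198 -0.092 -0.976
outer loop
vertex 2.023 0.662 -2.64
vertex 1.788 -0.279 -2.504
vertex 1.099 0.413 -2.429
endloop
endfacet
facet normal -0.268 0.963 -0.036
outer loop
vertex 2.023 0.662 -2.64
vertex 1.099 0.413 -2.429
vertex 2.367 0.821 -0.952
endloop
endfacet
facet normal -0.268 0.963 -0.036
outer loop
vertex 2.367 0.821 -0.952
vertex 1.099 0.413 -2.429
vertex 1.443 0.572 -0.741
endloop
endfacet
facet normal 0.198 0.091 0.976
outer loop
vertex 2.367 0.821 -0.952
vertex 1.443 0.572 -0.741
vertex 2.132 -0.121 -0.816
endloop
endfacet
facet normal -0.199 -0.092 -0.976
outer loop
vertex 1.099 0.413 -2.429
vertex 1.788 -0.279 -2.504
vertex 0.864 -0.528 -2.292
endloop
endfacet
facet normal -0.950 0.262 0.169
outer loop
vertex 1.099 0.413 -2.429
vertex 0.864 -0.528 -2.292
vertex 1.443 0.572 -0.741
endloop
endfacet
facet normal -0.950 0.262 0.169
outer loop
vertex 1.443 0.572 -0.741
vertex 0.864 -0.528 -2.292
vertex 1.208 -0.37 -0.604
endloop
endfacet
facet normal 0.199 0.092 0.976
outer loop
vertex 1.443 0.572 -0.741
vertex 1.208 -0.37 -0.604
vertex 2.132 -0.121 -0.816
endloop
endfacet
facet normal -0.199 -0.091 -0.976
outer loop
vertex 0.864 -0.528 -2.292
vertex 1.788 -0.279 -2.504
vertex 1.553 -1.221 -2.368
endloop
endfacet
facet normal -0.683 -0.701 0.205
outer loop
vertex 0.864 -0.528 -2.292
vertex 1.553 -1.221 -2.368
vertex 1.208 -0.37 -0.604
endloop
endfacet
facet normal -0.682 -0.702 0.205
outer loop
vertex 1.208 -0.37 -0.604
vertex 1.553 -1.221 -2.368
vertex 1.897 -1.062 -0.68
endloop
endfacet
facet normal 0.199 0.091 0.976
outer loop
vertex 1.208 -0.37 -0.604
vertex 1.897 -1.062 -0.68
vertex 2.132 -0.121 -0.816
endloop
endfacet
facet normal -0.198 -0.091 -0.976
outer loop
vertex 1.553 -1.221 -2.368
vertex 1.788 -0.279 -2.504
vertex 2.477 -0.972 -2.579
endloop
endfacet
facet normal 0.268 -0.963 0.036
outer loop
vertex 1.553 -1.221 -2.368
vertex 2.477 -0.972 -2.579
vertex 1.897 -1.062 -0.68
endloop
endfacet
facet normal 0.268 -0.963 0.036
outer loop
vertex 1.897 -1.062 -0.68
vertex 2.477 -0.972 -2.579
vertex 2.821 -0.813 -0.891
endloop
endfacet
facet normal 0.198 0.092 0.976
outer loop
vertex 1.897 -1.062 -0.68
vertex 2.821 -0.813 -0.891
vertex 2.132 -0.121 -0.816
endloop
endfacet
facet normal -0.353 0.738 -0.576
outer loop
vertex -3.799 0.906 -1.914
vertex -4.387 0.765 -1.734
vertex -4.048 1.184 -1.405
endloop
endfacet
facet normal 0.302 0.891 -0.339
outer loop
vertex -3.799 0.906 -1.914
vertex -4.048 1.184 -1.405
vertex -3.45 0.985 -1.395
endloop
endfacet
facet normal 0.743 0.373 -0.556
outer loop
vertex -3.799 0.906 -1.914
vertex -3.45 0.985 -1.395
vertex -3.419 0.443 -1.717
endloop
endfacet
facet normal 0.358 -0.101 -0.928
outer loop
vertex -3.799 0.906 -1.914
vertex -3.419 0.443 -1.717
vertex -3.998 0.308 -1.926
endloop
endfacet
facet normal -0.318 0.125 -0.940
outer loop
vertex -3.799 0.906 -1.914
vertex -3.998 0.308 -1.926
vertex -4.387 0.765 -1.734
endloop
endfacet
facet normal 0.287 0.881 0.377
outer loop
vertex -3.45 0.985 -1.395
vertex -4.048 1.184 -1.405
vertex -3.822 0.892 -0.894
endloop
endfacet
facet normal -0.774 0.633 -0.009
outer loop
vertex -4.048 1.184 -1.405
vertex -4.387 0.765 -1.734
vertex -4.401 0.757 -1.103
endloop
endfacet
facet normal -0.716 -0.358 -0.599
outer loop
vertex -4.387 0.765 -1.734
vertex -3.998 0.308 -1.926
vertex -4.37 0.215 -1.425
endloop
endfacet
facet normal 0.378 -0.722 -0.580
outer loop
vertex -3.998 0.308 -1.926
vertex -3.419 0.443 -1.717
vertex -3.772 0.016 -1.415
endloop
endfacet
facet normal 0.999 0.044 0.023
outer loop
vertex -3.419 0.443 -1.717
vertex -3.45 0.985 -1.395
vertex -3.433 0.435 -1.086
endloop
endfacet
facet normal -0.358 0.101 0.928
outer loop
vertex -4.021 0.294 -0.906
vertex -3.822 0.892 -0.894
vertex -4.401 0.757 -1.103
endloop
endfacet
facet normal -0.743 -0.373 0.556
outer loop
vertex -4.021 0.294 -0.906
vertex -4.401 0.757 -1.103
vertex -4.37 0.215 -1.425
endloop
endfacet
facet normal -0.302 -0.891 0.339
outer loop
vertex -4.021 0.294 -0.906
vertex -4.37 0.215 -1.425
vertex -3.772 0.016 -1.415
endloop
endfacet
facet normal 0.353 -0.738 0.576
outer loop
vertex -4.021 0.294 -0.906
vertex -3.772 0.016 -1.415
vertex -3.433 0.435 -1.086
endloop
endfacet
facet normal 0.318 -0.125 0.940
outer loop
vertex -4.021 0.294 -0.906
vertex -3.433 0.435 -1.086
vertex -3.822 0.892 -0.894
endloop
endfacet
facet normal -0.378 0.722 0.580
outer loop
vertex -4.401 0.757 -1.103
vertex -3.822 0.892 -0.894
vertex -4.048 1.184 -1.405
endloop
endfacet
facet normal -0.999 -0.044 -0.023
outer loop
vertex -4.37 0.215 -1.425
vertex -4.401 0.757 -1.103
vertex -4.387 0.765 -1.734
endloop
endfacet
facet normal -0.287 -0.881 -0.377
outer loop
vertex -3.772 0.016 -1.415
vertex -4.37 0.215 -1.425
vertex -3.998 0.308 -1.926
endloop
endfacet
facet normal 0.774 -0.633 0.009
outer loop
vertex -3.433 0.435 -1.086
vertex -3.772 0.016 -1.415
vertex -3.419 0.443 -1.717
endloop
endfacet
facet normal 0.716 0.358 0.599
outer loop
vertex -3.822 0.892 -0.894
vertex -3.433 0.435 -1.086
vertex -3.45 0.985 -1.395
endloop
endfacet

endsolid


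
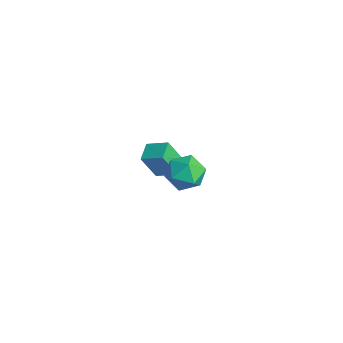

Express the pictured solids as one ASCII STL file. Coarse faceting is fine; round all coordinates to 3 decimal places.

solid 
facet normal -0.823 -0.554 0.130
outer loop
vertex 2.723 -1.909 3.386
vertex 3.296 -2.819 3.136
vertex 3.232 -2.478 4.184
endloop
endfacet
facet normal -0.835 0.024 0.550
outer loop
vertex 2.723 -1.909 3.386
vertex 3.232 -2.478 4.184
vertex 3.265 -1.374 4.186
endloop
endfacet
facet normal -0.788 0.601 0.132
outer loop
vertex 2.723 -1.909 3.386
vertex 3.265 -1.374 4.186
vertex 3.349 -1.033 3.139
endloop
endfacet
facet normal -0.747 0.380 -0.545
outer loop
vertex 2.723 -1.909 3.386
vertex 3.349 -1.033 3.139
vertex 3.368 -1.926 2.49
endloop
endfacet
facet normal -0.768 -0.333 -0.547
outer loop
vertex 2.723 -1.909 3.386
vertex 3.368 -1.926 2.49
vertex 3.296 -2.819 3.136
endloop
endfacet
facet normal -0.256 0.006 0.967
outer loop
vertex 3.265 -1.374 4.186
vertex 3.232 -2.478 4.184
vertex 4.172 -1.954 4.43
endloop
endfacet
facet normal -0.236 -0.928 0.288
outer loop
vertex 3.232 -2.478 4.184
vertex 3.296 -2.819 3.136
vertex 4.191 -2.847 3.781
endloop
endfacet
facet normal -0.149 -0.572 -0.807
outer loop
vertex 3.296 -2.819 3.136
vertex 3.368 -1.926 2.49
vertex 4.275 -2.506 2.734
endloop
endfacet
facet normal -0.114 0.582 -0.805
outer loop
vertex 3.368 -1.926 2.49
vertex 3.349 -1.033 3.139
vertex 4.308 -1.402 2.736
endloop
endfacet
facet normal -0.181 0.939 0.291
outer loop
vertex 3.349 -1.033 3.139
vertex 3.265 -1.374 4.186
vertex 4.244 -1.061 3.784
endloop
endfacet
facet normal 0.747 -0.380 0.545
outer loop
vertex 4.817 -1.971 3.534
vertex 4.172 -1.954 4.43
vertex 4.191 -2.847 3.781
endloop
endfacet
facet normal 0.788 -0.601 -0.132
outer loop
vertex 4.817 -1.971 3.534
vertex 4.191 -2.847 3.781
vertex 4.275 -2.506 2.734
endloop
endfacet
facet normal 0.835 -0.024 -0.550
outer loop
vertex 4.817 -1.971 3.534
vertex 4.275 -2.506 2.734
vertex 4.308 -1.402 2.736
endloop
endfacet
facet normal 0.823 0.554 -0.130
outer loop
vertex 4.817 -1.971 3.534
vertex 4.308 -1.402 2.736
vertex 4.244 -1.061 3.784
endloop
endfacet
facet normal 0.768 0.333 0.547
outer loop
vertex 4.817 -1.971 3.534
vertex 4.244 -1.061 3.784
vertex 4.172 -1.954 4.43
endloop
endfacet
facet normal 0.114 -0.582 0.805
outer loop
vertex 4.191 -2.847 3.781
vertex 4.172 -1.954 4.43
vertex 3.232 -2.478 4.184
endloop
endfacet
facet normal 0.181 -0.939 -0.291
outer loop
vertex 4.275 -2.506 2.734
vertex 4.191 -2.847 3.781
vertex 3.296 -2.819 3.136
endloop
endfacet
facet normal 0.256 -0.006 -0.967
outer loop
vertex 4.308 -1.402 2.736
vertex 4.275 -2.506 2.734
vertex 3.368 -1.926 2.49
endloop
endfacet
facet normal 0.236 0.928 -0.288
outer loop
vertex 4.244 -1.061 3.784
vertex 4.308 -1.402 2.736
vertex 3.349 -1.033 3.139
endloop
endfacet
facet normal 0.149 0.572 0.807
outer loop
vertex 4.172 -1.954 4.43
vertex 4.244 -1.061 3.784
vertex 3.265 -1.374 4.186
endloop
endfacet
facet normal -0.749 0.620 0.236
outer loop
vertex -3.54 -0.709 -0.819
vertex -2.679 0.141 -0.318
vertex -3.39 0.077 -2.409
endloop
endfacet
facet normal -0.657 -0.649 -0.383
outer loop
vertex -2.521 -0.641 -2.682
vertex -3.54 -0.709 -0.819
vertex -3.39 0.077 -2.409
endloop
endfacet
facet normal -0.749 0.619 0.236
outer loop
vertex -3.39 0.077 -2.409
vertex -2.679 0.141 -0.318
vertex -2.529 0.927 -1.907
endloop
endfacet
facet normal 0.085 0.442 -0.893
outer loop
vertex -2.529 0.927 -1.907
vertex -2.521 -0.641 -2.682
vertex -3.39 0.077 -2.409
endloop
endfacet
facet normal -0.084 -0.441 0.893
outer loop
vertex -3.54 -0.709 -0.819
vertex -1.81 -0.577 -0.591
vertex -2.679 0.141 -0.318
endloop
endfacet
facet normal -0.657 -0.649 -0.383
outer loop
vertex -2.671 -1.427 -1.093
vertex -3.54 -0.709 -0.819
vertex -2.521 -0.641 -2.682
endloop
endfacet
facet normal -0.084 -0.442 0.893
outer loop
vertex -2.671 -1.427 -1.093
vertex -1.81 -0.577 -0.591
vertex -3.54 -0.709 -0.819
endloop
endfacet
facet normal 0.657 0.649 0.383
outer loop
vertex -2.679 0.141 -0.318
vertex -1.81 -0.577 -0.591
vertex -2.529 0.927 -1.907
endloop
endfacet
facet normal 0.083 0.442 -0.893
outer loop
vertex -1.66 0.209 -2.181
vertex -2.521 -0.641 -2.682
vertex -2.529 0.927 -1.907
endloop
endfacet
facet normal 0.657 0.649 0.383
outer loop
vertex -2.529 0.927 -1.907
vertex -1.81 -0.577 -0.591
vertex -1.66 0.209 -2.181
endloop
endfacet
facet normal 0.749 -0.619 -0.236
outer loop
vertex -1.66 0.209 -2.181
vertex -2.671 -1.427 -1.093
vertex -2.521 -0.641 -2.682
endloop
endfacet
facet normal 0.749 -0.619 -0.236
outer loop
vertex -1.81 -0.577 -0.591
vertex -2.671 -1.427 -1.093
vertex -1.66 0.209 -2.181
endloop
endfacet

endsolid


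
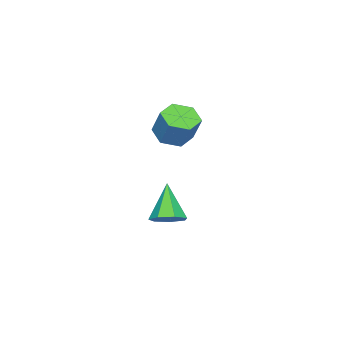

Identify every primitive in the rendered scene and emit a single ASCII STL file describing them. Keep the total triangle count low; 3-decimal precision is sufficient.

solid 
facet normal 0.517 0.318 -0.795
outer loop
vertex 0.079 -2.652 -2.193
vertex -0.268 -3.115 -2.604
vertex -0.442 -2.445 -2.449
endloop
endfacet
facet normal -0.058 0.715 0.697
outer loop
vertex 0.079 -2.652 -2.193
vertex -0.442 -2.445 -2.449
vertex -1.132 -3.645 -1.276
endloop
endfacet
facet normal 0.518 0.318 -0.794
outer loop
vertex -0.442 -2.445 -2.449
vertex -0.268 -3.115 -2.604
vertex -0.831 -2.743 -2.822
endloop
endfacet
facet normal -0.724 0.648 0.237
outer loop
vertex -0.442 -2.445 -2.449
vertex -0.831 -2.743 -2.822
vertex -1.132 -3.645 -1.276
endloop
endfacet
facet normal 0.517 0.317 -0.795
outer loop
vertex -0.831 -2.743 -2.822
vertex -0.268 -3.115 -2.604
vertex -0.796 -3.322 -3.03
endloop
endfacet
facet normal -0.982 0.008 -0.187
outer loop
vertex -0.831 -2.743 -2.822
vertex -0.796 -3.322 -3.03
vertex -1.132 -3.645 -1.276
endloop
endfacet
facet normal 0.518 0.316 -0.795
outer loop
vertex -0.796 -3.322 -3.03
vertex -0.268 -3.115 -2.604
vertex -0.364 -3.745 -2.917
endloop
endfacet
facet normal -0.641 -0.723 -0.256
outer loop
vertex -0.796 -3.322 -3.03
vertex -0.364 -3.745 -2.917
vertex -1.132 -3.645 -1.276
endloop
endfacet
facet normal 0.518 0.316 -0.795
outer loop
vertex -0.364 -3.745 -2.917
vertex -0.268 -3.115 -2.604
vertex 0.141 -3.695 -2.568
endloop
endfacet
facet normal 0.043 -0.996 0.081
outer loop
vertex -0.364 -3.745 -2.917
vertex 0.141 -3.695 -2.568
vertex -1.132 -3.645 -1.276
endloop
endfacet
facet normal 0.518 0.316 -0.795
outer loop
vertex 0.141 -3.695 -2.568
vertex -0.268 -3.115 -2.604
vertex 0.338 -3.208 -2.246
endloop
endfacet
facet normal 0.556 -0.603 0.572
outer loop
vertex 0.141 -3.695 -2.568
vertex 0.338 -3.208 -2.246
vertex -1.132 -3.645 -1.276
endloop
endfacet
facet normal 0.518 0.317 -0.794
outer loop
vertex 0.338 -3.208 -2.246
vertex -0.268 -3.115 -2.604
vertex 0.079 -2.652 -2.193
endloop
endfacet
facet normal 0.511 0.157 0.845
outer loop
vertex 0.338 -3.208 -2.246
vertex 0.079 -2.652 -2.193
vertex -1.132 -3.645 -1.276
endloop
endfacet
facet normal -0.252 -0.425 -0.870
outer loop
vertex -0.435 -3.873 1.676
vertex -0.806 -3.241 1.475
vertex -0.07 -3.322 1.301
endloop
endfacet
facet normal 0.840 -0.543 0.020
outer loop
vertex -0.435 -3.873 1.676
vertex -0.07 -3.322 1.301
vertex -0.123 -3.351 2.745
endloop
endfacet
facet normal 0.840 -0.542 0.020
outer loop
vertex -0.123 -3.351 2.745
vertex -0.07 -3.322 1.301
vertex 0.241 -2.8 2.37
endloop
endfacet
facet normal 0.254 0.424 0.869
outer loop
vertex -0.123 -3.351 2.745
vertex 0.241 -2.8 2.37
vertex -0.494 -2.719 2.545
endloop
endfacet
facet normal -0.252 -0.424 -0.870
outer loop
vertex -0.07 -3.322 1.301
vertex -0.806 -3.241 1.475
vertex -0.442 -2.689 1.1
endloop
endfacet
facet normal 0.835 0.358 -0.418
outer loop
vertex -0.07 -3.322 1.301
vertex -0.442 -2.689 1.1
vertex 0.241 -2.8 2.37
endloop
endfacet
facet normal 0.835 0.357 -0.418
outer loop
vertex 0.241 -2.8 2.37
vertex -0.442 -2.689 1.1
vertex -0.13 -2.167 2.169
endloop
endfacet
facet normal 0.254 0.425 0.869
outer loop
vertex 0.241 -2.8 2.37
vertex -0.13 -2.167 2.169
vertex -0.494 -2.719 2.545
endloop
endfacet
facet normal -0.253 -0.424 -0.870
outer loop
vertex -0.442 -2.689 1.1
vertex -0.806 -3.241 1.475
vertex -1.177 -2.609 1.275
endloop
endfacet
facet normal -0.006 0.899 -0.437
outer loop
vertex -0.442 -2.689 1.1
vertex -1.177 -2.609 1.275
vertex -0.13 -2.167 2.169
endloop
endfacet
facet normal -0.006 0.899 -0.437
outer loop
vertex -0.13 -2.167 2.169
vertex -1.177 -2.609 1.275
vertex -0.865 -2.087 2.344
endloop
endfacet
facet normal 0.253 0.425 0.869
outer loop
vertex -0.13 -2.167 2.169
vertex -0.865 -2.087 2.344
vertex -0.494 -2.719 2.545
endloop
endfacet
facet normal -0.254 -0.424 -0.869
outer loop
vertex -1.177 -2.609 1.275
vertex -0.806 -3.241 1.475
vertex -1.541 -3.16 1.65
endloop
endfacet
facet normal -0.840 0.542 -0.019
outer loop
vertex -1.177 -2.609 1.275
vertex -1.541 -3.16 1.65
vertex -0.865 -2.087 2.344
endloop
endfacet
facet normal -0.840 0.542 -0.021
outer loop
vertex -0.865 -2.087 2.344
vertex -1.541 -3.16 1.65
vertex -1.23 -2.638 2.719
endloop
endfacet
facet normal 0.252 0.425 0.870
outer loop
vertex -0.865 -2.087 2.344
vertex -1.23 -2.638 2.719
vertex -0.494 -2.719 2.545
endloop
endfacet
facet normal -0.254 -0.425 -0.869
outer loop
vertex -1.541 -3.16 1.65
vertex -0.806 -3.241 1.475
vertex -1.17 -3.793 1.851
endloop
endfacet
facet normal -0.836 -0.357 0.417
outer loop
vertex -1.541 -3.16 1.65
vertex -1.17 -3.793 1.851
vertex -1.23 -2.638 2.719
endloop
endfacet
facet normal -0.835 -0.358 0.418
outer loop
vertex -1.23 -2.638 2.719
vertex -1.17 -3.793 1.851
vertex -0.858 -3.271 2.92
endloop
endfacet
facet normal 0.252 0.424 0.870
outer loop
vertex -1.23 -2.638 2.719
vertex -0.858 -3.271 2.92
vertex -0.494 -2.719 2.545
endloop
endfacet
facet normal -0.253 -0.425 -0.869
outer loop
vertex -1.17 -3.793 1.851
vertex -0.806 -3.241 1.475
vertex -0.435 -3.873 1.676
endloop
endfacet
facet normal 0.006 -0.899 0.437
outer loop
vertex -1.17 -3.793 1.851
vertex -0.435 -3.873 1.676
vertex -0.858 -3.271 2.92
endloop
endfacet
facet normal 0.006 -0.899 0.437
outer loop
vertex -0.858 -3.271 2.92
vertex -0.435 -3.873 1.676
vertex -0.123 -3.351 2.745
endloop
endfacet
facet normal 0.253 0.424 0.870
outer loop
vertex -0.858 -3.271 2.92
vertex -0.123 -3.351 2.745
vertex -0.494 -2.719 2.545
endloop
endfacet

endsolid


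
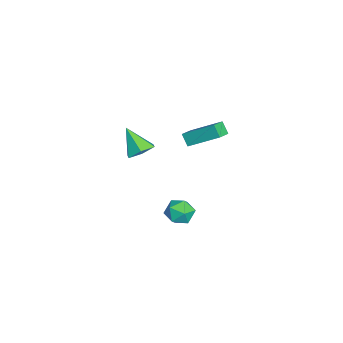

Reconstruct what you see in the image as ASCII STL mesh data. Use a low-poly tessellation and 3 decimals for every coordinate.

solid 
facet normal -0.866 0.290 -0.408
outer loop
vertex -0.16 2.403 -3.841
vertex -0.529 1.577 -3.645
vertex -0.587 2.267 -3.032
endloop
endfacet
facet normal -0.516 0.846 -0.130
outer loop
vertex -0.16 2.403 -3.841
vertex -0.587 2.267 -3.032
vertex 0.204 2.745 -3.062
endloop
endfacet
facet normal 0.122 0.887 -0.446
outer loop
vertex -0.16 2.403 -3.841
vertex 0.204 2.745 -3.062
vertex 0.752 2.351 -3.695
endloop
endfacet
facet normal 0.167 0.353 -0.920
outer loop
vertex -0.16 2.403 -3.841
vertex 0.752 2.351 -3.695
vertex 0.299 1.628 -4.055
endloop
endfacet
facet normal -0.443 -0.015 -0.896
outer loop
vertex -0.16 2.403 -3.841
vertex 0.299 1.628 -4.055
vertex -0.529 1.577 -3.645
endloop
endfacet
facet normal -0.412 0.717 0.562
outer loop
vertex 0.204 2.745 -3.062
vertex -0.587 2.267 -3.032
vertex 0.061 2.132 -2.385
endloop
endfacet
facet normal -0.976 -0.184 0.114
outer loop
vertex -0.587 2.267 -3.032
vertex -0.529 1.577 -3.645
vertex -0.392 1.409 -2.745
endloop
endfacet
facet normal -0.293 -0.677 -0.675
outer loop
vertex -0.529 1.577 -3.645
vertex 0.299 1.628 -4.055
vertex 0.156 1.015 -3.378
endloop
endfacet
facet normal 0.696 -0.081 -0.714
outer loop
vertex 0.299 1.628 -4.055
vertex 0.752 2.351 -3.695
vertex 0.947 1.493 -3.408
endloop
endfacet
facet normal 0.621 0.782 0.051
outer loop
vertex 0.752 2.351 -3.695
vertex 0.204 2.745 -3.062
vertex 0.889 2.183 -2.795
endloop
endfacet
facet normal -0.167 -0.353 0.920
outer loop
vertex 0.52 1.357 -2.599
vertex 0.061 2.132 -2.385
vertex -0.392 1.409 -2.745
endloop
endfacet
facet normal -0.122 -0.887 0.446
outer loop
vertex 0.52 1.357 -2.599
vertex -0.392 1.409 -2.745
vertex 0.156 1.015 -3.378
endloop
endfacet
facet normal 0.516 -0.846 0.130
outer loop
vertex 0.52 1.357 -2.599
vertex 0.156 1.015 -3.378
vertex 0.947 1.493 -3.408
endloop
endfacet
facet normal 0.866 -0.290 0.408
outer loop
vertex 0.52 1.357 -2.599
vertex 0.947 1.493 -3.408
vertex 0.889 2.183 -2.795
endloop
endfacet
facet normal 0.443 0.015 0.896
outer loop
vertex 0.52 1.357 -2.599
vertex 0.889 2.183 -2.795
vertex 0.061 2.132 -2.385
endloop
endfacet
facet normal -0.696 0.081 0.714
outer loop
vertex -0.392 1.409 -2.745
vertex 0.061 2.132 -2.385
vertex -0.587 2.267 -3.032
endloop
endfacet
facet normal -0.621 -0.782 -0.051
outer loop
vertex 0.156 1.015 -3.378
vertex -0.392 1.409 -2.745
vertex -0.529 1.577 -3.645
endloop
endfacet
facet normal 0.412 -0.717 -0.562
outer loop
vertex 0.947 1.493 -3.408
vertex 0.156 1.015 -3.378
vertex 0.299 1.628 -4.055
endloop
endfacet
facet normal 0.976 0.184 -0.114
outer loop
vertex 0.889 2.183 -2.795
vertex 0.947 1.493 -3.408
vertex 0.752 2.351 -3.695
endloop
endfacet
facet normal 0.293 0.677 0.675
outer loop
vertex 0.061 2.132 -2.385
vertex 0.889 2.183 -2.795
vertex 0.204 2.745 -3.062
endloop
endfacet
facet normal 0.363 0.472 -0.803
outer loop
vertex -0.133 -0.114 1.324
vertex -0.921 -0.225 0.903
vertex -0.776 0.511 1.401
endloop
endfacet
facet normal 0.400 0.305 0.864
outer loop
vertex -0.133 -0.114 1.324
vertex -0.776 0.511 1.401
vertex -1.559 -1.055 2.317
endloop
endfacet
facet normal 0.363 0.472 -0.803
outer loop
vertex -0.776 0.511 1.401
vertex -0.921 -0.225 0.903
vertex -1.564 0.4 0.98
endloop
endfacet
facet normal -0.439 0.607 0.662
outer loop
vertex -0.776 0.511 1.401
vertex -1.564 0.4 0.98
vertex -1.559 -1.055 2.317
endloop
endfacet
facet normal 0.363 0.473 -0.803
outer loop
vertex -1.564 0.4 0.98
vertex -0.921 -0.225 0.903
vertex -1.708 -0.335 0.482
endloop
endfacet
facet normal -0.986 0.110 0.123
outer loop
vertex -1.564 0.4 0.98
vertex -1.708 -0.335 0.482
vertex -1.559 -1.055 2.317
endloop
endfacet
facet normal 0.363 0.473 -0.803
outer loop
vertex -1.708 -0.335 0.482
vertex -0.921 -0.225 0.903
vertex -1.065 -0.96 0.405
endloop
endfacet
facet normal -0.694 -0.688 -0.213
outer loop
vertex -1.708 -0.335 0.482
vertex -1.065 -0.96 0.405
vertex -1.559 -1.055 2.317
endloop
endfacet
facet normal 0.363 0.473 -0.803
outer loop
vertex -1.065 -0.96 0.405
vertex -0.921 -0.225 0.903
vertex -0.277 -0.849 0.827
endloop
endfacet
facet normal 0.146 -0.989 -0.012
outer loop
vertex -1.065 -0.96 0.405
vertex -0.277 -0.849 0.827
vertex -1.559 -1.055 2.317
endloop
endfacet
facet normal 0.363 0.472 -0.803
outer loop
vertex -0.277 -0.849 0.827
vertex -0.921 -0.225 0.903
vertex -0.133 -0.114 1.324
endloop
endfacet
facet normal 0.692 -0.492 0.528
outer loop
vertex -0.277 -0.849 0.827
vertex -0.133 -0.114 1.324
vertex -1.559 -1.055 2.317
endloop
endfacet
facet normal -0.837 0.439 -0.328
outer loop
vertex 0.521 4.108 4.54
vertex 0.939 4.423 3.896
vertex 0.081 2.447 3.442
endloop
endfacet
facet normal -0.504 -0.380 0.776
outer loop
vertex 0.901 2.017 3.764
vertex 0.521 4.108 4.54
vertex 0.081 2.447 3.442
endloop
endfacet
facet normal -0.836 0.439 -0.329
outer loop
vertex 0.081 2.447 3.442
vertex 0.939 4.423 3.896
vertex 0.5 2.762 2.798
endloop
endfacet
facet normal -0.216 -0.814 -0.539
outer loop
vertex 0.5 2.762 2.798
vertex 0.901 2.017 3.764
vertex 0.081 2.447 3.442
endloop
endfacet
facet normal 0.216 0.815 0.538
outer loop
vertex 0.521 4.108 4.54
vertex 1.759 3.993 4.218
vertex 0.939 4.423 3.896
endloop
endfacet
facet normal -0.504 -0.380 0.776
outer loop
vertex 1.34 3.678 4.862
vertex 0.521 4.108 4.54
vertex 0.901 2.017 3.764
endloop
endfacet
facet normal 0.216 0.814 0.539
outer loop
vertex 1.34 3.678 4.862
vertex 1.759 3.993 4.218
vertex 0.521 4.108 4.54
endloop
endfacet
facet normal 0.504 0.380 -0.776
outer loop
vertex 0.939 4.423 3.896
vertex 1.759 3.993 4.218
vertex 0.5 2.762 2.798
endloop
endfacet
facet normal -0.216 -0.814 -0.539
outer loop
vertex 1.319 2.332 3.12
vertex 0.901 2.017 3.764
vertex 0.5 2.762 2.798
endloop
endfacet
facet normal 0.504 0.379 -0.776
outer loop
vertex 0.5 2.762 2.798
vertex 1.759 3.993 4.218
vertex 1.319 2.332 3.12
endloop
endfacet
facet normal 0.837 -0.438 0.329
outer loop
vertex 1.319 2.332 3.12
vertex 1.34 3.678 4.862
vertex 0.901 2.017 3.764
endloop
endfacet
facet normal 0.836 -0.439 0.329
outer loop
vertex 1.759 3.993 4.218
vertex 1.34 3.678 4.862
vertex 1.319 2.332 3.12
endloop
endfacet

endsolid


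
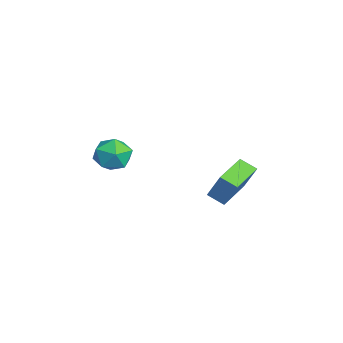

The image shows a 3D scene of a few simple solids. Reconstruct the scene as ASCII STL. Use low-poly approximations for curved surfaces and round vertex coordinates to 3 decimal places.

solid 
facet normal -0.621 0.105 0.776
outer loop
vertex 1.008 -3.406 2.264
vertex 0.984 -4.44 2.385
vertex 1.702 -3.874 2.883
endloop
endfacet
facet normal -0.188 0.670 0.718
outer loop
vertex 1.008 -3.406 2.264
vertex 1.702 -3.874 2.883
vertex 2.005 -3.108 2.247
endloop
endfacet
facet normal -0.285 0.956 0.071
outer loop
vertex 1.008 -3.406 2.264
vertex 2.005 -3.108 2.247
vertex 1.474 -3.2 1.357
endloop
endfacet
facet normal -0.777 0.568 -0.270
outer loop
vertex 1.008 -3.406 2.264
vertex 1.474 -3.2 1.357
vertex 0.843 -4.023 1.442
endloop
endfacet
facet normal -0.985 0.042 0.166
outer loop
vertex 1.008 -3.406 2.264
vertex 0.843 -4.023 1.442
vertex 0.984 -4.44 2.385
endloop
endfacet
facet normal 0.485 0.437 0.757
outer loop
vertex 2.005 -3.108 2.247
vertex 1.702 -3.874 2.883
vertex 2.597 -3.957 2.358
endloop
endfacet
facet normal -0.215 -0.477 0.852
outer loop
vertex 1.702 -3.874 2.883
vertex 0.984 -4.44 2.385
vertex 1.966 -4.78 2.443
endloop
endfacet
facet normal -0.804 -0.579 -0.136
outer loop
vertex 0.984 -4.44 2.385
vertex 0.843 -4.023 1.442
vertex 1.435 -4.872 1.553
endloop
endfacet
facet normal -0.468 0.272 -0.841
outer loop
vertex 0.843 -4.023 1.442
vertex 1.474 -3.2 1.357
vertex 1.738 -4.106 0.917
endloop
endfacet
facet normal 0.328 0.899 -0.289
outer loop
vertex 1.474 -3.2 1.357
vertex 2.005 -3.108 2.247
vertex 2.456 -3.54 1.415
endloop
endfacet
facet normal 0.777 -0.568 0.270
outer loop
vertex 2.432 -4.574 1.536
vertex 2.597 -3.957 2.358
vertex 1.966 -4.78 2.443
endloop
endfacet
facet normal 0.285 -0.956 -0.071
outer loop
vertex 2.432 -4.574 1.536
vertex 1.966 -4.78 2.443
vertex 1.435 -4.872 1.553
endloop
endfacet
facet normal 0.188 -0.670 -0.718
outer loop
vertex 2.432 -4.574 1.536
vertex 1.435 -4.872 1.553
vertex 1.738 -4.106 0.917
endloop
endfacet
facet normal 0.621 -0.105 -0.776
outer loop
vertex 2.432 -4.574 1.536
vertex 1.738 -4.106 0.917
vertex 2.456 -3.54 1.415
endloop
endfacet
facet normal 0.985 -0.042 -0.166
outer loop
vertex 2.432 -4.574 1.536
vertex 2.456 -3.54 1.415
vertex 2.597 -3.957 2.358
endloop
endfacet
facet normal 0.468 -0.272 0.841
outer loop
vertex 1.966 -4.78 2.443
vertex 2.597 -3.957 2.358
vertex 1.702 -3.874 2.883
endloop
endfacet
facet normal -0.328 -0.899 0.289
outer loop
vertex 1.435 -4.872 1.553
vertex 1.966 -4.78 2.443
vertex 0.984 -4.44 2.385
endloop
endfacet
facet normal -0.485 -0.437 -0.757
outer loop
vertex 1.738 -4.106 0.917
vertex 1.435 -4.872 1.553
vertex 0.843 -4.023 1.442
endloop
endfacet
facet normal 0.215 0.477 -0.852
outer loop
vertex 2.456 -3.54 1.415
vertex 1.738 -4.106 0.917
vertex 1.474 -3.2 1.357
endloop
endfacet
facet normal 0.804 0.579 0.136
outer loop
vertex 2.597 -3.957 2.358
vertex 2.456 -3.54 1.415
vertex 2.005 -3.108 2.247
endloop
endfacet
facet normal -0.782 0.612 0.114
outer loop
vertex 0.56 2.124 0.421
vertex 1.058 2.843 -0.022
vertex -0.038 1.634 -1.048
endloop
endfacet
facet normal -0.508 -0.733 0.452
outer loop
vertex 1.542 0.397 -1.278
vertex 0.56 2.124 0.421
vertex -0.038 1.634 -1.048
endloop
endfacet
facet normal -0.782 0.613 0.114
outer loop
vertex -0.038 1.634 -1.048
vertex 1.058 2.843 -0.022
vertex 0.46 2.352 -1.491
endloop
endfacet
facet normal -0.360 -0.296 -0.885
outer loop
vertex 0.46 2.352 -1.491
vertex 1.542 0.397 -1.278
vertex -0.038 1.634 -1.048
endloop
endfacet
facet normal 0.360 0.296 0.885
outer loop
vertex 0.56 2.124 0.421
vertex 2.638 1.606 -0.252
vertex 1.058 2.843 -0.022
endloop
endfacet
facet normal -0.508 -0.733 0.452
outer loop
vertex 2.14 0.888 0.191
vertex 0.56 2.124 0.421
vertex 1.542 0.397 -1.278
endloop
endfacet
facet normal 0.360 0.296 0.885
outer loop
vertex 2.14 0.888 0.191
vertex 2.638 1.606 -0.252
vertex 0.56 2.124 0.421
endloop
endfacet
facet normal 0.508 0.733 -0.452
outer loop
vertex 1.058 2.843 -0.022
vertex 2.638 1.606 -0.252
vertex 0.46 2.352 -1.491
endloop
endfacet
facet normal -0.360 -0.296 -0.885
outer loop
vertex 2.04 1.116 -1.721
vertex 1.542 0.397 -1.278
vertex 0.46 2.352 -1.491
endloop
endfacet
facet normal 0.508 0.733 -0.451
outer loop
vertex 0.46 2.352 -1.491
vertex 2.638 1.606 -0.252
vertex 2.04 1.116 -1.721
endloop
endfacet
facet normal 0.782 -0.612 -0.114
outer loop
vertex 2.04 1.116 -1.721
vertex 2.14 0.888 0.191
vertex 1.542 0.397 -1.278
endloop
endfacet
facet normal 0.782 -0.613 -0.114
outer loop
vertex 2.638 1.606 -0.252
vertex 2.14 0.888 0.191
vertex 2.04 1.116 -1.721
endloop
endfacet

endsolid


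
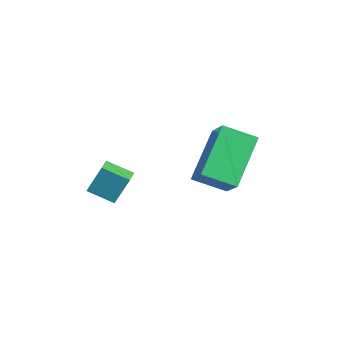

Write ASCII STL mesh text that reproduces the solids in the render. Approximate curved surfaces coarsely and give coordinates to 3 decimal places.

solid 
facet normal -0.712 0.641 -0.287
outer loop
vertex -0.509 -1.109 -2.477
vertex 0.251 -0.461 -2.914
vertex -0.611 -1.681 -3.504
endloop
endfacet
facet normal -0.698 -0.594 0.400
outer loop
vertex 0.029 -2.259 -3.246
vertex -0.509 -1.109 -2.477
vertex -0.611 -1.681 -3.504
endloop
endfacet
facet normal -0.712 0.641 -0.287
outer loop
vertex -0.611 -1.681 -3.504
vertex 0.251 -0.461 -2.914
vertex 0.149 -1.033 -3.941
endloop
endfacet
facet normal -0.087 -0.485 -0.870
outer loop
vertex 0.149 -1.033 -3.941
vertex 0.029 -2.259 -3.246
vertex -0.611 -1.681 -3.504
endloop
endfacet
facet normal 0.087 0.485 0.870
outer loop
vertex -0.509 -1.109 -2.477
vertex 0.891 -1.039 -2.656
vertex 0.251 -0.461 -2.914
endloop
endfacet
facet normal -0.698 -0.594 0.400
outer loop
vertex 0.131 -1.687 -2.219
vertex -0.509 -1.109 -2.477
vertex 0.029 -2.259 -3.246
endloop
endfacet
facet normal 0.087 0.485 0.870
outer loop
vertex 0.131 -1.687 -2.219
vertex 0.891 -1.039 -2.656
vertex -0.509 -1.109 -2.477
endloop
endfacet
facet normal 0.698 0.594 -0.400
outer loop
vertex 0.251 -0.461 -2.914
vertex 0.891 -1.039 -2.656
vertex 0.149 -1.033 -3.941
endloop
endfacet
facet normal -0.087 -0.485 -0.870
outer loop
vertex 0.789 -1.611 -3.683
vertex 0.029 -2.259 -3.246
vertex 0.149 -1.033 -3.941
endloop
endfacet
facet normal 0.698 0.594 -0.400
outer loop
vertex 0.149 -1.033 -3.941
vertex 0.891 -1.039 -2.656
vertex 0.789 -1.611 -3.683
endloop
endfacet
facet normal 0.712 -0.641 0.287
outer loop
vertex 0.789 -1.611 -3.683
vertex 0.131 -1.687 -2.219
vertex 0.029 -2.259 -3.246
endloop
endfacet
facet normal 0.712 -0.641 0.287
outer loop
vertex 0.891 -1.039 -2.656
vertex 0.131 -1.687 -2.219
vertex 0.789 -1.611 -3.683
endloop
endfacet
facet normal -0.414 0.684 0.601
outer loop
vertex 3.397 1.038 0.805
vertex 4.158 1.963 0.276
vertex 2.465 1.28 -0.112
endloop
endfacet
facet normal -0.581 -0.707 0.404
outer loop
vertex 3.362 -0.203 -1.416
vertex 3.397 1.038 0.805
vertex 2.465 1.28 -0.112
endloop
endfacet
facet normal -0.414 0.683 0.601
outer loop
vertex 2.465 1.28 -0.112
vertex 4.158 1.963 0.276
vertex 3.226 2.206 -0.641
endloop
endfacet
facet normal -0.701 0.182 -0.689
outer loop
vertex 3.226 2.206 -0.641
vertex 3.362 -0.203 -1.416
vertex 2.465 1.28 -0.112
endloop
endfacet
facet normal 0.701 -0.182 0.690
outer loop
vertex 3.397 1.038 0.805
vertex 5.055 0.48 -1.028
vertex 4.158 1.963 0.276
endloop
endfacet
facet normal -0.581 -0.706 0.404
outer loop
vertex 4.294 -0.446 -0.499
vertex 3.397 1.038 0.805
vertex 3.362 -0.203 -1.416
endloop
endfacet
facet normal 0.701 -0.182 0.690
outer loop
vertex 4.294 -0.446 -0.499
vertex 5.055 0.48 -1.028
vertex 3.397 1.038 0.805
endloop
endfacet
facet normal 0.581 0.707 -0.404
outer loop
vertex 4.158 1.963 0.276
vertex 5.055 0.48 -1.028
vertex 3.226 2.206 -0.641
endloop
endfacet
facet normal -0.701 0.182 -0.690
outer loop
vertex 4.123 0.722 -1.945
vertex 3.362 -0.203 -1.416
vertex 3.226 2.206 -0.641
endloop
endfacet
facet normal 0.581 0.706 -0.404
outer loop
vertex 3.226 2.206 -0.641
vertex 5.055 0.48 -1.028
vertex 4.123 0.722 -1.945
endloop
endfacet
facet normal 0.413 -0.684 -0.601
outer loop
vertex 4.123 0.722 -1.945
vertex 4.294 -0.446 -0.499
vertex 3.362 -0.203 -1.416
endloop
endfacet
facet normal 0.414 -0.684 -0.601
outer loop
vertex 5.055 0.48 -1.028
vertex 4.294 -0.446 -0.499
vertex 4.123 0.722 -1.945
endloop
endfacet

endsolid


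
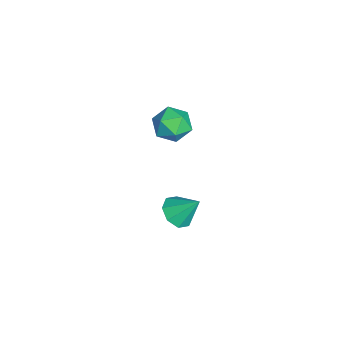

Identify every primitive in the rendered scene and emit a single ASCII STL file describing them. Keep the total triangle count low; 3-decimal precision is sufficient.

solid 
facet normal -0.211 -0.628 -0.749
outer loop
vertex -0.203 -2.023 -4.279
vertex -1.227 -2.048 -3.97
vertex -0.653 -1.442 -4.64
endloop
endfacet
facet normal 0.813 0.575 -0.088
outer loop
vertex -0.203 -2.023 -4.279
vertex -0.653 -1.442 -4.64
vertex -0.833 -0.872 -2.57
endloop
endfacet
facet normal -0.210 -0.629 -0.749
outer loop
vertex -0.653 -1.442 -4.64
vertex -1.227 -2.048 -3.97
vertex -1.44 -1.216 -4.609
endloop
endfacet
facet normal 0.260 0.937 -0.235
outer loop
vertex -0.653 -1.442 -4.64
vertex -1.44 -1.216 -4.609
vertex -0.833 -0.872 -2.57
endloop
endfacet
facet normal -0.211 -0.629 -0.748
outer loop
vertex -1.44 -1.216 -4.609
vertex -1.227 -2.048 -3.97
vertex -2.102 -1.477 -4.203
endloop
endfacet
facet normal -0.388 0.921 -0.040
outer loop
vertex -1.44 -1.216 -4.609
vertex -2.102 -1.477 -4.203
vertex -0.833 -0.872 -2.57
endloop
endfacet
facet normal -0.211 -0.629 -0.748
outer loop
vertex -2.102 -1.477 -4.203
vertex -1.227 -2.048 -3.97
vertex -2.251 -2.072 -3.661
endloop
endfacet
facet normal -0.751 0.538 0.384
outer loop
vertex -2.102 -1.477 -4.203
vertex -2.251 -2.072 -3.661
vertex -0.833 -0.872 -2.57
endloop
endfacet
facet normal -0.211 -0.629 -0.749
outer loop
vertex -2.251 -2.072 -3.661
vertex -1.227 -2.048 -3.97
vertex -1.801 -2.653 -3.3
endloop
endfacet
facet normal -0.616 0.012 0.788
outer loop
vertex -2.251 -2.072 -3.661
vertex -1.801 -2.653 -3.3
vertex -0.833 -0.872 -2.57
endloop
endfacet
facet normal -0.211 -0.629 -0.748
outer loop
vertex -1.801 -2.653 -3.3
vertex -1.227 -2.048 -3.97
vertex -1.014 -2.88 -3.331
endloop
endfacet
facet normal -0.064 -0.349 0.935
outer loop
vertex -1.801 -2.653 -3.3
vertex -1.014 -2.88 -3.331
vertex -0.833 -0.872 -2.57
endloop
endfacet
facet normal -0.211 -0.629 -0.748
outer loop
vertex -1.014 -2.88 -3.331
vertex -1.227 -2.048 -3.97
vertex -0.353 -2.619 -3.737
endloop
endfacet
facet normal 0.585 -0.333 0.739
outer loop
vertex -1.014 -2.88 -3.331
vertex -0.353 -2.619 -3.737
vertex -0.833 -0.872 -2.57
endloop
endfacet
facet normal -0.211 -0.628 -0.749
outer loop
vertex -0.353 -2.619 -3.737
vertex -1.227 -2.048 -3.97
vertex -0.203 -2.023 -4.279
endloop
endfacet
facet normal 0.947 0.049 0.316
outer loop
vertex -0.353 -2.619 -3.737
vertex -0.203 -2.023 -4.279
vertex -0.833 -0.872 -2.57
endloop
endfacet
facet normal -0.004 0.904 0.428
outer loop
vertex -1.504 -1.273 3.193
vertex -2.563 -1.498 3.657
vertex -1.587 -1.776 4.254
endloop
endfacet
facet normal 0.661 0.657 0.363
outer loop
vertex -1.504 -1.273 3.193
vertex -1.587 -1.776 4.254
vertex -0.784 -2.158 3.482
endloop
endfacet
facet normal 0.782 0.529 -0.328
outer loop
vertex -1.504 -1.273 3.193
vertex -0.784 -2.158 3.482
vertex -1.263 -2.116 2.407
endloop
endfacet
facet normal 0.191 0.698 -0.690
outer loop
vertex -1.504 -1.273 3.193
vertex -1.263 -2.116 2.407
vertex -2.363 -1.709 2.515
endloop
endfacet
facet normal -0.295 0.929 -0.223
outer loop
vertex -1.504 -1.273 3.193
vertex -2.363 -1.709 2.515
vertex -2.563 -1.498 3.657
endloop
endfacet
facet normal 0.701 0.036 0.712
outer loop
vertex -0.784 -2.158 3.482
vertex -1.587 -1.776 4.254
vertex -1.397 -2.931 4.125
endloop
endfacet
facet normal -0.376 0.435 0.818
outer loop
vertex -1.587 -1.776 4.254
vertex -2.563 -1.498 3.657
vertex -2.497 -2.524 4.233
endloop
endfacet
facet normal -0.847 0.475 -0.236
outer loop
vertex -2.563 -1.498 3.657
vertex -2.363 -1.709 2.515
vertex -2.976 -2.482 3.158
endloop
endfacet
facet normal -0.060 0.101 -0.993
outer loop
vertex -2.363 -1.709 2.515
vertex -1.263 -2.116 2.407
vertex -2.173 -2.864 2.386
endloop
endfacet
facet normal 0.898 -0.171 -0.407
outer loop
vertex -1.263 -2.116 2.407
vertex -0.784 -2.158 3.482
vertex -1.197 -3.142 2.983
endloop
endfacet
facet normal -0.191 -0.698 0.690
outer loop
vertex -2.256 -3.367 3.447
vertex -1.397 -2.931 4.125
vertex -2.497 -2.524 4.233
endloop
endfacet
facet normal -0.782 -0.529 0.328
outer loop
vertex -2.256 -3.367 3.447
vertex -2.497 -2.524 4.233
vertex -2.976 -2.482 3.158
endloop
endfacet
facet normal -0.661 -0.657 -0.363
outer loop
vertex -2.256 -3.367 3.447
vertex -2.976 -2.482 3.158
vertex -2.173 -2.864 2.386
endloop
endfacet
facet normal 0.004 -0.904 -0.428
outer loop
vertex -2.256 -3.367 3.447
vertex -2.173 -2.864 2.386
vertex -1.197 -3.142 2.983
endloop
endfacet
facet normal 0.295 -0.929 0.223
outer loop
vertex -2.256 -3.367 3.447
vertex -1.197 -3.142 2.983
vertex -1.397 -2.931 4.125
endloop
endfacet
facet normal 0.060 -0.101 0.993
outer loop
vertex -2.497 -2.524 4.233
vertex -1.397 -2.931 4.125
vertex -1.587 -1.776 4.254
endloop
endfacet
facet normal -0.898 0.171 0.407
outer loop
vertex -2.976 -2.482 3.158
vertex -2.497 -2.524 4.233
vertex -2.563 -1.498 3.657
endloop
endfacet
facet normal -0.701 -0.036 -0.712
outer loop
vertex -2.173 -2.864 2.386
vertex -2.976 -2.482 3.158
vertex -2.363 -1.709 2.515
endloop
endfacet
facet normal 0.376 -0.435 -0.818
outer loop
vertex -1.197 -3.142 2.983
vertex -2.173 -2.864 2.386
vertex -1.263 -2.116 2.407
endloop
endfacet
facet normal 0.847 -0.475 0.236
outer loop
vertex -1.397 -2.931 4.125
vertex -1.197 -3.142 2.983
vertex -0.784 -2.158 3.482
endloop
endfacet

endsolid
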